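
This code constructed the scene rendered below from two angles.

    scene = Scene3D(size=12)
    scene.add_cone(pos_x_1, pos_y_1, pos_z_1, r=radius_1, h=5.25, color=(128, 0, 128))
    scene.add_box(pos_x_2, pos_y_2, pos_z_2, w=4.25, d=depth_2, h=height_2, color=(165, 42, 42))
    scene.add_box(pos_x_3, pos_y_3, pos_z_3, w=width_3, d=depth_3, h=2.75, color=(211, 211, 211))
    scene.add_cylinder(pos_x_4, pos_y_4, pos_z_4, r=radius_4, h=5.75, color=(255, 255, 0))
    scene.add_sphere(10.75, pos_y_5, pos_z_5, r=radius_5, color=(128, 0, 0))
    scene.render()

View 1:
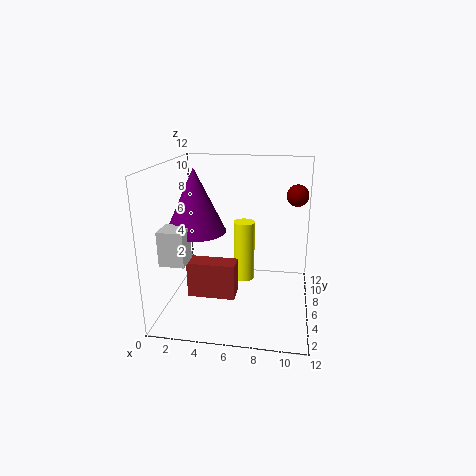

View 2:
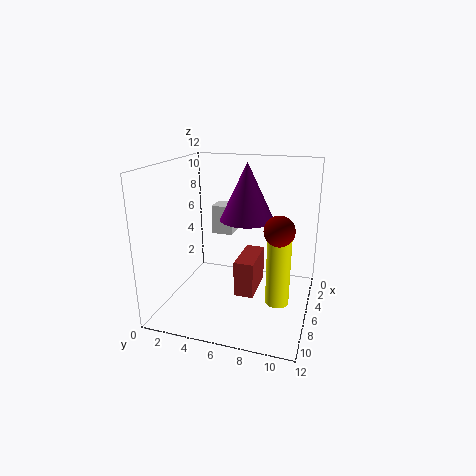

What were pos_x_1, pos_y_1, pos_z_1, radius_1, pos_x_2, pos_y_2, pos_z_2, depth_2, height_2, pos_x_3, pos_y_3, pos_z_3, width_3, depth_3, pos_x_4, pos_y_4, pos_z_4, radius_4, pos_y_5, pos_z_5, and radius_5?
pos_x_1 = 2.5; pos_y_1 = 5.75; pos_z_1 = 6.5; radius_1 = 2.5; pos_x_2 = 1.5; pos_y_2 = 5.5; pos_z_2 = 0.25; depth_2 = 1.75; height_2 = 3.25; pos_x_3 = 0.5; pos_y_3 = 2.25; pos_z_3 = 4.75; width_3 = 2; depth_3 = 2; pos_x_4 = 6; pos_y_4 = 9.5; pos_z_4 = 0.5; radius_4 = 1; pos_y_5 = 10.25; pos_z_5 = 8.75; radius_5 = 1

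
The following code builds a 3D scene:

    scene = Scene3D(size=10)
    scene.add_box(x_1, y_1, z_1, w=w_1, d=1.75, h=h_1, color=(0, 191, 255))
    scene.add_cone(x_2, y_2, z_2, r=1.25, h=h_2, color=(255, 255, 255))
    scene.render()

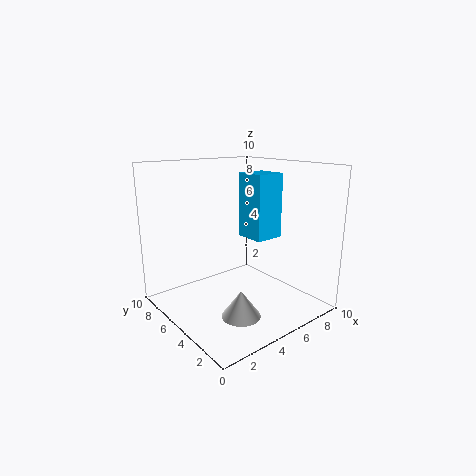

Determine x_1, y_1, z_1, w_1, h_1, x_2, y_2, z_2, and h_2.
x_1 = 3.5
y_1 = 1.25
z_1 = 6
w_1 = 1.75
h_1 = 3.75
x_2 = 3.25
y_2 = 2.5
z_2 = 0.75
h_2 = 1.75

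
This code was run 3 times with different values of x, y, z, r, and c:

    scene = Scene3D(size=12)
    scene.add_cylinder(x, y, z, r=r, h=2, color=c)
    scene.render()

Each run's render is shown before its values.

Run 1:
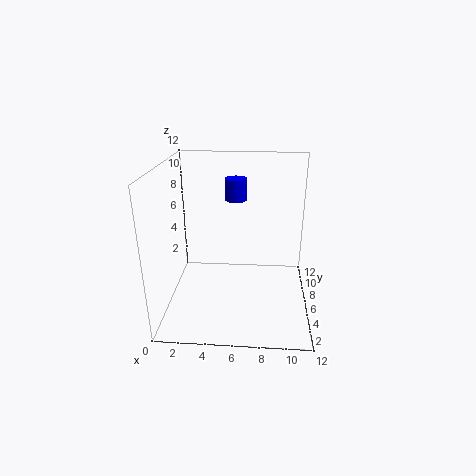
x = 5.5; y = 10; z = 8; r = 1; c = 'blue'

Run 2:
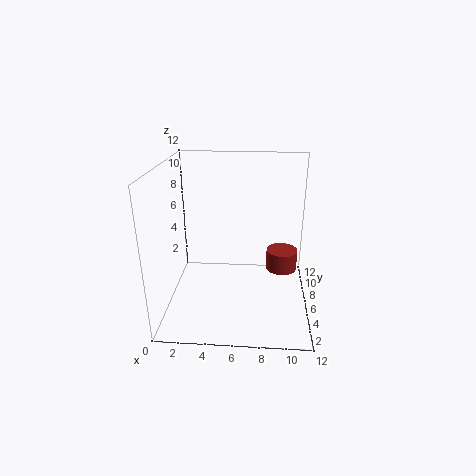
x = 10; y = 10; z = 1; r = 1.5; c = 'brown'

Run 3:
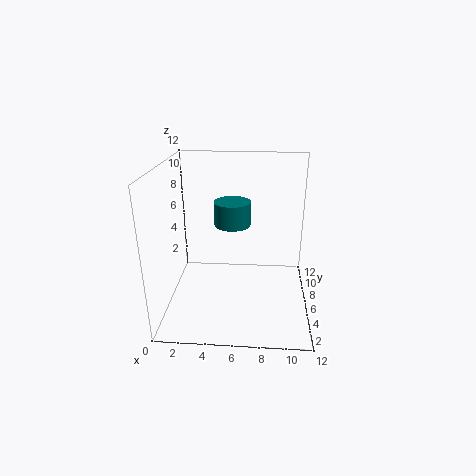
x = 5.5; y = 6.5; z = 7; r = 1.5; c = 'teal'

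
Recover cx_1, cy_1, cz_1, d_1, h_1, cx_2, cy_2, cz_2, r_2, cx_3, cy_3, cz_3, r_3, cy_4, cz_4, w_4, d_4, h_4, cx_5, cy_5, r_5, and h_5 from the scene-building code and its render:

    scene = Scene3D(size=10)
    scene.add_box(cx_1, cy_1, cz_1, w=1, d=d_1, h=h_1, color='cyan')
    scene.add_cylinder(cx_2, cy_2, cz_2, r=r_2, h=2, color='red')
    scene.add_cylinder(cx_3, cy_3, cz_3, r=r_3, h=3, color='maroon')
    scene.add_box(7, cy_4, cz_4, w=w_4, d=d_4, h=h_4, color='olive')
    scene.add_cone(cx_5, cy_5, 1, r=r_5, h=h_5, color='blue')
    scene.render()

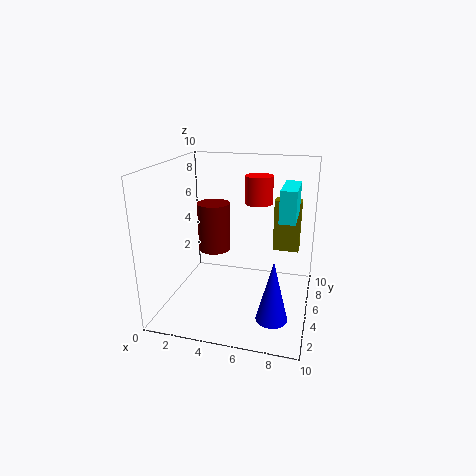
cx_1 = 8, cy_1 = 3, cz_1 = 7, d_1 = 3, h_1 = 2, cx_2 = 6, cy_2 = 7, cz_2 = 7, r_2 = 1, cx_3 = 4, cy_3 = 3, cz_3 = 5, r_3 = 1, cy_4 = 8, cz_4 = 3, w_4 = 2, d_4 = 1, h_4 = 4, cx_5 = 8, cy_5 = 2, r_5 = 1, h_5 = 4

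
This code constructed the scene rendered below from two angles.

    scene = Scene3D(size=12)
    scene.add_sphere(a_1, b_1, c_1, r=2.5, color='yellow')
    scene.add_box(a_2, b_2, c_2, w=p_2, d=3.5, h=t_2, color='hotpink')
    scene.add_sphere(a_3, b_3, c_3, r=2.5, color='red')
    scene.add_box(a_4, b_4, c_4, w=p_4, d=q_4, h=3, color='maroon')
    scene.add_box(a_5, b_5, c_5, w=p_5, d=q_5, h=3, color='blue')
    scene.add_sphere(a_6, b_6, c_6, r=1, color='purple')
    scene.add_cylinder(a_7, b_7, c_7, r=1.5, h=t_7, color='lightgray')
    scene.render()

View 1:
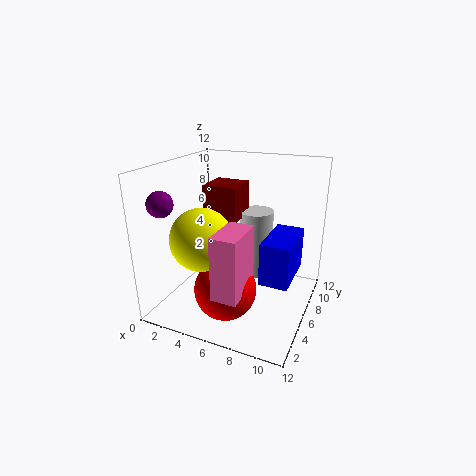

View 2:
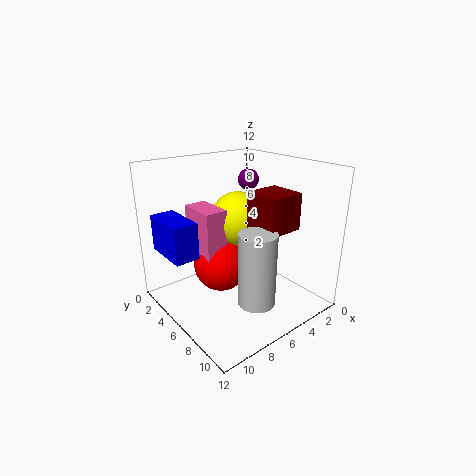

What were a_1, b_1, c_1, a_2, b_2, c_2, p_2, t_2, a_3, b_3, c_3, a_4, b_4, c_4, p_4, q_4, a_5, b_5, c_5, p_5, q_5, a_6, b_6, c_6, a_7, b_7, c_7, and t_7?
a_1 = 4
b_1 = 3.5
c_1 = 6.5
a_2 = 6
b_2 = 1
c_2 = 3
p_2 = 2
t_2 = 5
a_3 = 6
b_3 = 3.5
c_3 = 2.5
a_4 = 2.5
b_4 = 6.5
c_4 = 7
p_4 = 3
q_4 = 3
a_5 = 9.5
b_5 = 1.5
c_5 = 5
p_5 = 2
q_5 = 4
a_6 = 1.5
b_6 = 2
c_6 = 9.5
a_7 = 6.5
b_7 = 9
c_7 = 1.5
t_7 = 6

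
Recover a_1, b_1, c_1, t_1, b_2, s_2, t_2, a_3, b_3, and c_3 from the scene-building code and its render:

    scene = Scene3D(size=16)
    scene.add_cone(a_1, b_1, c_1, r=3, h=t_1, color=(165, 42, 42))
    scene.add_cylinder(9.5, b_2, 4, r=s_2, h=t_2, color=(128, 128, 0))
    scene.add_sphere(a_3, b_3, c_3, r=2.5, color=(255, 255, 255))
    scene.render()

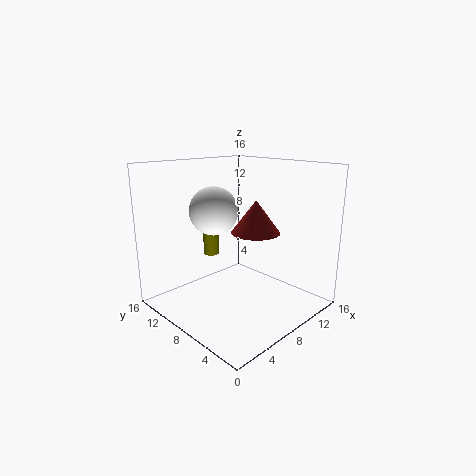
a_1 = 12; b_1 = 9; c_1 = 7.5; t_1 = 4; b_2 = 14.5; s_2 = 1; t_2 = 6.5; a_3 = 5; b_3 = 8.5; c_3 = 11.5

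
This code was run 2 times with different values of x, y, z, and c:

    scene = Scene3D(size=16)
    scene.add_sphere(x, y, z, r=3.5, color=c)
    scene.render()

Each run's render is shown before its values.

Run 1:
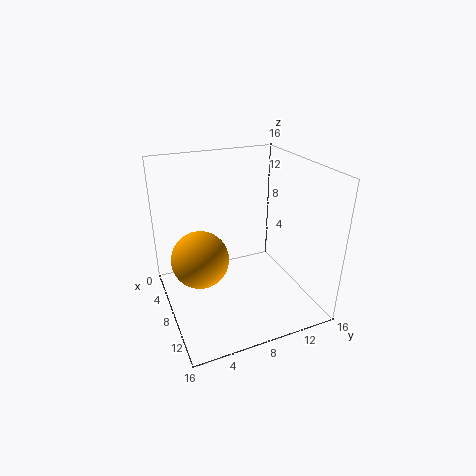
x = 4.5, y = 4.5, z = 4, c = 'orange'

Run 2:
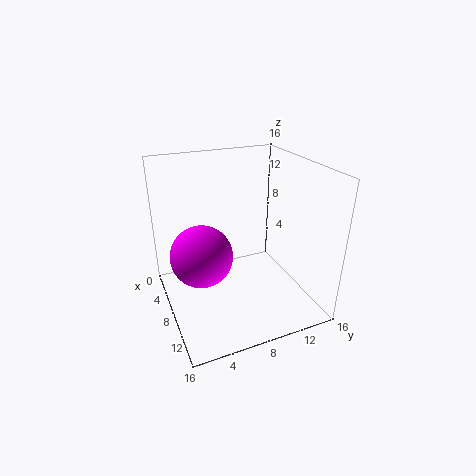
x = 7, y = 4, z = 6, c = 'magenta'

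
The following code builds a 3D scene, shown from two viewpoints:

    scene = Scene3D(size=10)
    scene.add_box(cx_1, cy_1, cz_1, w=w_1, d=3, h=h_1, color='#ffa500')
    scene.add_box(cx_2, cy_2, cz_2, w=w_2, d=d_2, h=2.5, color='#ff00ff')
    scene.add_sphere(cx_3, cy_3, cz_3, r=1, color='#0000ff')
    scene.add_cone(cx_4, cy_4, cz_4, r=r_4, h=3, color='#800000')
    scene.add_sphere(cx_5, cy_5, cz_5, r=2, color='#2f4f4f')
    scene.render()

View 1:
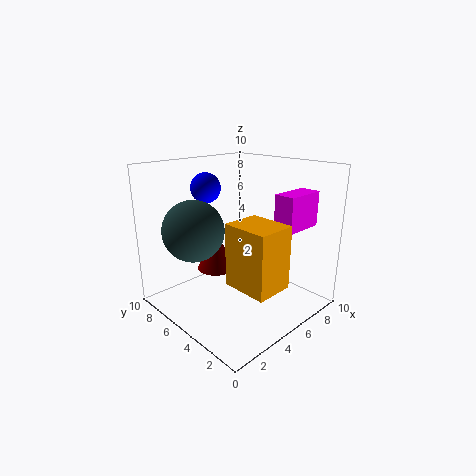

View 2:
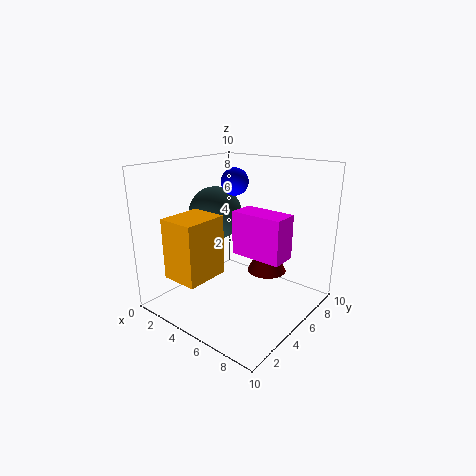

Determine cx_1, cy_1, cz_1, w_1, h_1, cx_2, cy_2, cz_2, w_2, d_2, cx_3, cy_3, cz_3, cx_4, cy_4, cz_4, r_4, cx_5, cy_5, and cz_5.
cx_1 = 2.5
cy_1 = 0.5
cz_1 = 3
w_1 = 2.5
h_1 = 4
cx_2 = 7
cy_2 = 2
cz_2 = 5.5
w_2 = 3
d_2 = 1.5
cx_3 = 3.5
cy_3 = 6.5
cz_3 = 8.5
cx_4 = 5.5
cy_4 = 8
cz_4 = 1.5
r_4 = 1.5
cx_5 = 2
cy_5 = 6
cz_5 = 6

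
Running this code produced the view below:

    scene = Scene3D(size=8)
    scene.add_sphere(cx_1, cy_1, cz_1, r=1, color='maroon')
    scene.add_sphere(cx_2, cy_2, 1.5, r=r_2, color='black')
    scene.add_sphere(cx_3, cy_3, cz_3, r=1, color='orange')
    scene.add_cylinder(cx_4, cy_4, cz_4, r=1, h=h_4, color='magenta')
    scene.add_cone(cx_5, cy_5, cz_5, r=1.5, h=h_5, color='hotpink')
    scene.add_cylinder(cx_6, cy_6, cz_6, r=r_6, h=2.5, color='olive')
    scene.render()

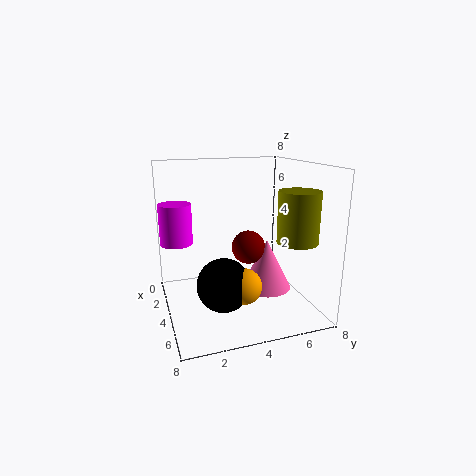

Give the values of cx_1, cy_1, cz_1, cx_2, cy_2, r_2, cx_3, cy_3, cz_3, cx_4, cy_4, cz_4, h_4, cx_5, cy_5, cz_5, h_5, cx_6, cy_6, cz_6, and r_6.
cx_1 = 3
cy_1 = 5
cz_1 = 3
cx_2 = 4.5
cy_2 = 3
r_2 = 1.5
cx_3 = 5
cy_3 = 4
cz_3 = 1.5
cx_4 = 1
cy_4 = 1
cz_4 = 3
h_4 = 2.5
cx_5 = 3.5
cy_5 = 6
cz_5 = 0.5
h_5 = 3
cx_6 = 7
cy_6 = 6
cz_6 = 4.5
r_6 = 1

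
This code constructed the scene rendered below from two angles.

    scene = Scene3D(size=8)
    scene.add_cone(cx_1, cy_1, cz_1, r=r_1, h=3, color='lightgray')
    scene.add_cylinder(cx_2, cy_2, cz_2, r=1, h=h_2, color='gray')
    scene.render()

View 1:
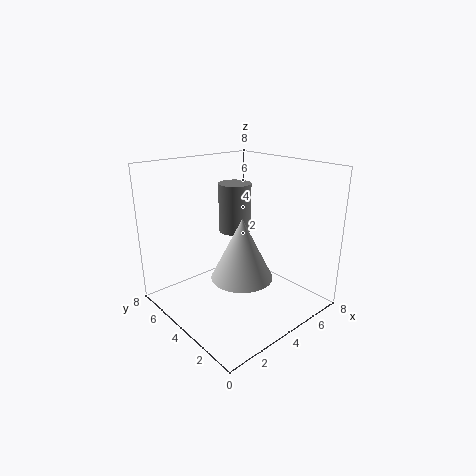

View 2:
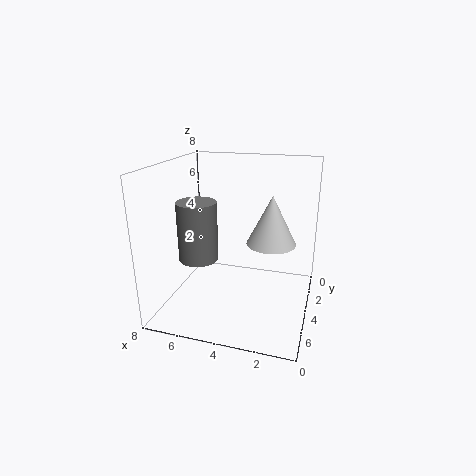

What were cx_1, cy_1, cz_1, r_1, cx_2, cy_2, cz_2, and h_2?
cx_1 = 2.5; cy_1 = 2; cz_1 = 3; r_1 = 1.5; cx_2 = 5.5; cy_2 = 6; cz_2 = 3.5; h_2 = 3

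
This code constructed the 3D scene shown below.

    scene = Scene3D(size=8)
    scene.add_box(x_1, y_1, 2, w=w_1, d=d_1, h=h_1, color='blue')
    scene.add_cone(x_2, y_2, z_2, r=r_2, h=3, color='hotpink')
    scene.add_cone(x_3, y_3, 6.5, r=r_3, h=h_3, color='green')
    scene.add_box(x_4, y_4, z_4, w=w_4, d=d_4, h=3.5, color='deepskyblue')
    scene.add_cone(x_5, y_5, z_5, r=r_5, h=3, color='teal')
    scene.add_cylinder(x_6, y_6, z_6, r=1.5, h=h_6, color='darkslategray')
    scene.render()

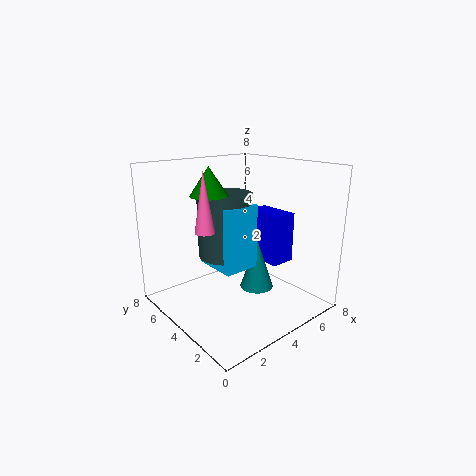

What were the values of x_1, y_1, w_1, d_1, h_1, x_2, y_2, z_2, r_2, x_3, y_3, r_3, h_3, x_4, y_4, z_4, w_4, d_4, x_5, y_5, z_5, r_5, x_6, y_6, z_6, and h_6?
x_1 = 6; y_1 = 3; w_1 = 1.5; d_1 = 2.5; h_1 = 3; x_2 = 1.5; y_2 = 3.5; z_2 = 5; r_2 = 0.5; x_3 = 2.5; y_3 = 4.5; r_3 = 1; h_3 = 1.5; x_4 = 2.5; y_4 = 3; z_4 = 2.5; w_4 = 2; d_4 = 2.5; x_5 = 5.5; y_5 = 4; z_5 = 0.5; r_5 = 1; x_6 = 3.5; y_6 = 4.5; z_6 = 3; h_6 = 3.5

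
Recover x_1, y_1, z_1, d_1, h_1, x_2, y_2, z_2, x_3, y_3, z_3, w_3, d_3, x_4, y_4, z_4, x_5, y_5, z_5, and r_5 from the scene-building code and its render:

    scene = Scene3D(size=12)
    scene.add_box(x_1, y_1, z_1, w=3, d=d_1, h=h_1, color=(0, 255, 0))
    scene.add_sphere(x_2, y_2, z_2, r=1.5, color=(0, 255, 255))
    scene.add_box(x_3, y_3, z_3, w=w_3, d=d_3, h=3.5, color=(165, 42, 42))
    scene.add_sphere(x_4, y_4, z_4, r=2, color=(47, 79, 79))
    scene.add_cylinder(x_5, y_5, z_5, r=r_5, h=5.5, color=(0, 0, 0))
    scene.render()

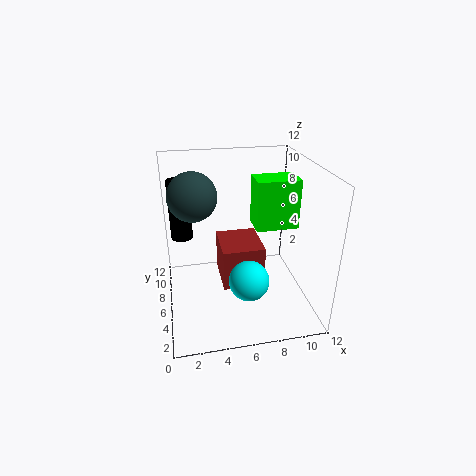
x_1 = 6.5, y_1 = 2, z_1 = 8.5, d_1 = 2, h_1 = 3.5, x_2 = 6, y_2 = 2, z_2 = 4.5, x_3 = 4.5, y_3 = 4.5, z_3 = 2, w_3 = 3.5, d_3 = 4, x_4 = 2.5, y_4 = 7, z_4 = 9.5, x_5 = 1.5, y_5 = 10, z_5 = 4.5, r_5 = 1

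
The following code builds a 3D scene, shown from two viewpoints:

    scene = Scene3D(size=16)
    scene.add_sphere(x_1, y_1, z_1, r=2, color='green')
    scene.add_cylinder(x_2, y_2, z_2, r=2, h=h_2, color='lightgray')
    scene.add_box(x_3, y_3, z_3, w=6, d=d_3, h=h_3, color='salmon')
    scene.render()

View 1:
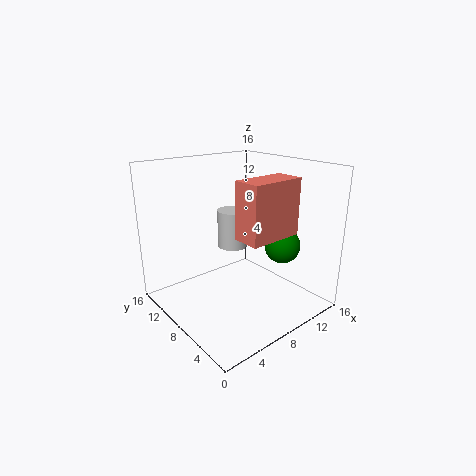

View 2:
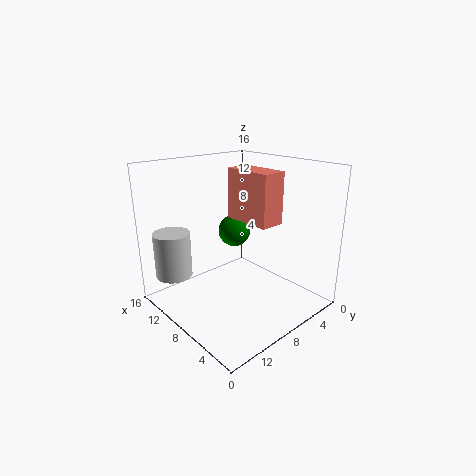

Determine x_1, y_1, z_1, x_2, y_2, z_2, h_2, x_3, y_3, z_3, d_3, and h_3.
x_1 = 12, y_1 = 5, z_1 = 7, x_2 = 12, y_2 = 14, z_2 = 4, h_2 = 5, x_3 = 6, y_3 = 3, z_3 = 9, d_3 = 3, h_3 = 6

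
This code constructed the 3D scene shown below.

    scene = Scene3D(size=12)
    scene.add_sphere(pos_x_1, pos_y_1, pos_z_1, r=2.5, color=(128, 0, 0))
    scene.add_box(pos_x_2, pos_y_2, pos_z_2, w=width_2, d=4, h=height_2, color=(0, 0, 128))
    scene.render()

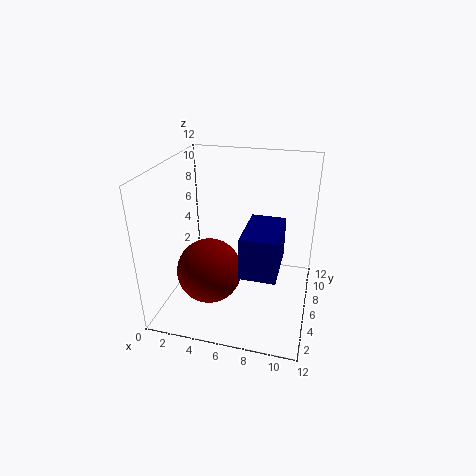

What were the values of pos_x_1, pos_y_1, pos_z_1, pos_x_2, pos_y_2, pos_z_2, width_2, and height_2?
pos_x_1 = 4.5
pos_y_1 = 3
pos_z_1 = 4.5
pos_x_2 = 7.5
pos_y_2 = 0.5
pos_z_2 = 6
width_2 = 2.5
height_2 = 3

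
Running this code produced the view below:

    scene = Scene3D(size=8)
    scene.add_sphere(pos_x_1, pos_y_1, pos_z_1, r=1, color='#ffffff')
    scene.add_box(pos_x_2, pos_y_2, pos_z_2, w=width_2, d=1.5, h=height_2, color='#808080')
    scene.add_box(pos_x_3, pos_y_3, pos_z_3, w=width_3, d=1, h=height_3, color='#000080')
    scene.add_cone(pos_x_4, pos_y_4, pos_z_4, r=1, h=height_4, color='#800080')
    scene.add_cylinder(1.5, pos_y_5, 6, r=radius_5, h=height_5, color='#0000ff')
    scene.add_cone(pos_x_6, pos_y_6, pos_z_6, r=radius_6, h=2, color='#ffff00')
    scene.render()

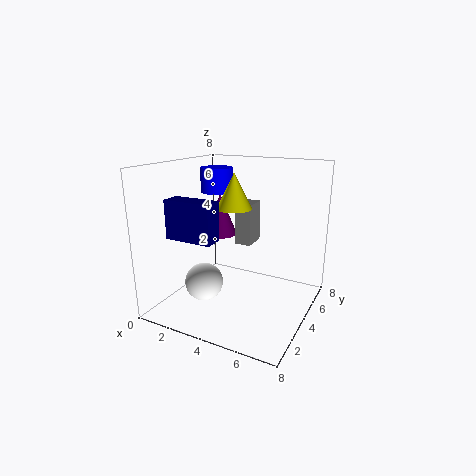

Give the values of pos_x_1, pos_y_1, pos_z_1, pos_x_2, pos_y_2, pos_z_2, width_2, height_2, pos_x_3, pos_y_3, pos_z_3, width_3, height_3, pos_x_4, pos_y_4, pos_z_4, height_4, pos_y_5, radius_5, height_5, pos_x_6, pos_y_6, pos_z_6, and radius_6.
pos_x_1 = 3, pos_y_1 = 2, pos_z_1 = 2, pos_x_2 = 3, pos_y_2 = 5.5, pos_z_2 = 3, width_2 = 1, height_2 = 2.5, pos_x_3 = 1.5, pos_y_3 = 1, pos_z_3 = 4.5, width_3 = 2.5, height_3 = 2, pos_x_4 = 2, pos_y_4 = 5.5, pos_z_4 = 3.5, height_4 = 2.5, pos_y_5 = 6, radius_5 = 1, height_5 = 1.5, pos_x_6 = 3.5, pos_y_6 = 4.5, pos_z_6 = 5.5, radius_6 = 1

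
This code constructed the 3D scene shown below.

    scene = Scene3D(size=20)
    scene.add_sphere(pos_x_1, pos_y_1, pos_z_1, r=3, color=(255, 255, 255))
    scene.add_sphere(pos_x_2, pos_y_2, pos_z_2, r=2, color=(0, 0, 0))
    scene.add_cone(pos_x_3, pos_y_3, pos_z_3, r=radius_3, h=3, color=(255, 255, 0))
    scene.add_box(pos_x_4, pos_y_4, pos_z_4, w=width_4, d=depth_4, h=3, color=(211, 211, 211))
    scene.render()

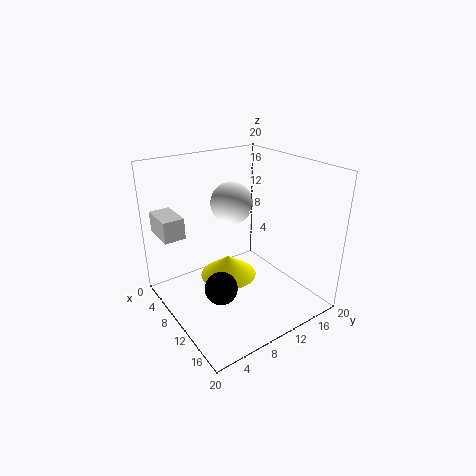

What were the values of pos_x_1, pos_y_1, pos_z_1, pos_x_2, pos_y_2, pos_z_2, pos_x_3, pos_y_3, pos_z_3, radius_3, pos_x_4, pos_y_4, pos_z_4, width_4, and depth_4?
pos_x_1 = 7; pos_y_1 = 11; pos_z_1 = 14; pos_x_2 = 15; pos_y_2 = 4; pos_z_2 = 7; pos_x_3 = 9; pos_y_3 = 9; pos_z_3 = 4; radius_3 = 4; pos_x_4 = 1; pos_y_4 = 1; pos_z_4 = 10; width_4 = 5; depth_4 = 3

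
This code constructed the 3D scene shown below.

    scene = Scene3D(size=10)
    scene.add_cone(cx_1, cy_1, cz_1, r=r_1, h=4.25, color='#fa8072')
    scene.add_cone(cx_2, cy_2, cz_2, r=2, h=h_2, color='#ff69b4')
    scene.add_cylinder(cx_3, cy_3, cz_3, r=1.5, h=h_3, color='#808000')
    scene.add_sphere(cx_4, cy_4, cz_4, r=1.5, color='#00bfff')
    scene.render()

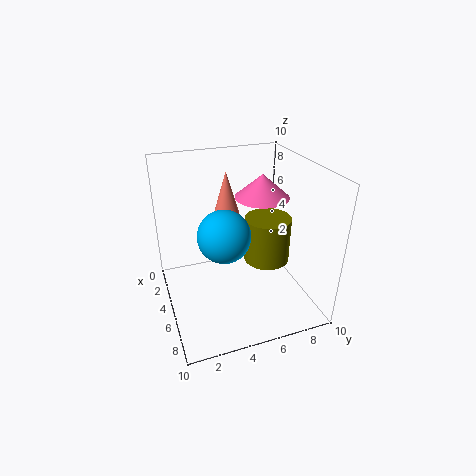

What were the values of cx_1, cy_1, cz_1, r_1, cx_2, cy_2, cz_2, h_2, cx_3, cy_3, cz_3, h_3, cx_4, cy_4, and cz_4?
cx_1 = 2.5
cy_1 = 5
cz_1 = 4.75
r_1 = 1.25
cx_2 = 3.25
cy_2 = 7.5
cz_2 = 7
h_2 = 1.75
cx_3 = 6.5
cy_3 = 6.5
cz_3 = 4
h_3 = 3
cx_4 = 8.25
cy_4 = 3
cz_4 = 7.25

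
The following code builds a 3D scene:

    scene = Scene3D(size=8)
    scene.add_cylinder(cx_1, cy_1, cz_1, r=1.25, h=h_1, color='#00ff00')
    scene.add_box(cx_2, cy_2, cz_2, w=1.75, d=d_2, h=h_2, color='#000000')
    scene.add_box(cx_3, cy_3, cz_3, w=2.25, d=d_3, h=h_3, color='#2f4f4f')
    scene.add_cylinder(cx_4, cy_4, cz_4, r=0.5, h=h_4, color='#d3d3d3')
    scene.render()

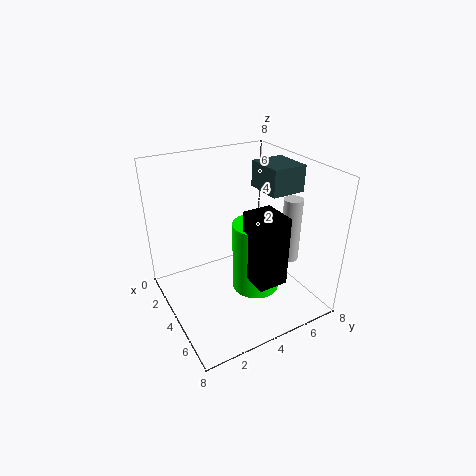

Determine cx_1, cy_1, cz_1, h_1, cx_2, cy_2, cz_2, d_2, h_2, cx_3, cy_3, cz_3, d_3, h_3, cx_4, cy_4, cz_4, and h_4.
cx_1 = 5.5, cy_1 = 4.25, cz_1 = 1.75, h_1 = 3.75, cx_2 = 5.75, cy_2 = 3.25, cz_2 = 3, d_2 = 1.5, h_2 = 3.5, cx_3 = 2.5, cy_3 = 5.75, cz_3 = 6.25, d_3 = 2, h_3 = 1.5, cx_4 = 5.75, cy_4 = 6.25, cz_4 = 3, h_4 = 3.5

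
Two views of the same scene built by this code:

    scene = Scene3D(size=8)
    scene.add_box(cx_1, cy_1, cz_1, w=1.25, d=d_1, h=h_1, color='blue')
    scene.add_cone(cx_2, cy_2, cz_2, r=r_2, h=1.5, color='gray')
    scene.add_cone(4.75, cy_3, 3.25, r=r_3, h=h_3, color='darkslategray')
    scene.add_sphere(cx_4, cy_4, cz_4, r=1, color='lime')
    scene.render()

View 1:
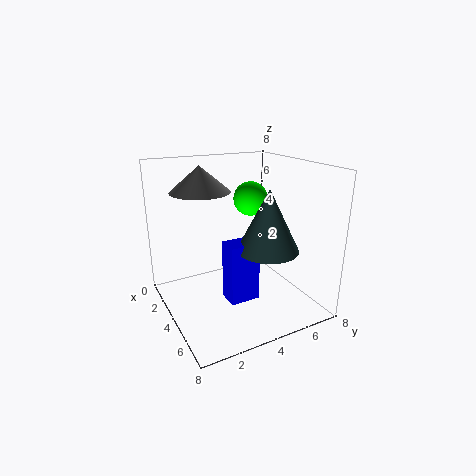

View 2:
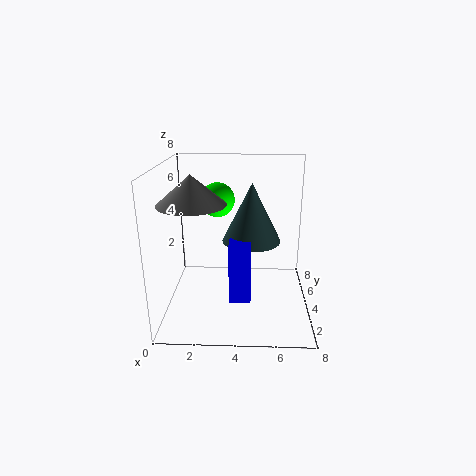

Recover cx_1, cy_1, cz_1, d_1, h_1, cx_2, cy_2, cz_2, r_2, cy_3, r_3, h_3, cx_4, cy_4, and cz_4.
cx_1 = 3.5, cy_1 = 3.25, cz_1 = 0.25, d_1 = 1.75, h_1 = 3.5, cx_2 = 1.75, cy_2 = 2.75, cz_2 = 6.25, r_2 = 1.75, cy_3 = 5.5, r_3 = 1.75, h_3 = 3.5, cx_4 = 2.75, cy_4 = 5.5, cz_4 = 5.75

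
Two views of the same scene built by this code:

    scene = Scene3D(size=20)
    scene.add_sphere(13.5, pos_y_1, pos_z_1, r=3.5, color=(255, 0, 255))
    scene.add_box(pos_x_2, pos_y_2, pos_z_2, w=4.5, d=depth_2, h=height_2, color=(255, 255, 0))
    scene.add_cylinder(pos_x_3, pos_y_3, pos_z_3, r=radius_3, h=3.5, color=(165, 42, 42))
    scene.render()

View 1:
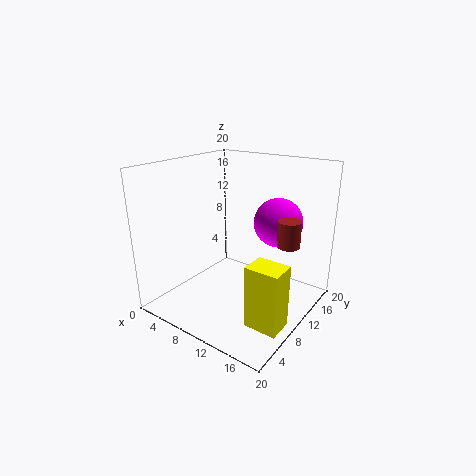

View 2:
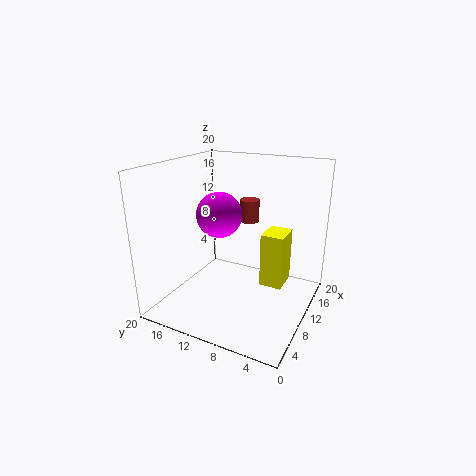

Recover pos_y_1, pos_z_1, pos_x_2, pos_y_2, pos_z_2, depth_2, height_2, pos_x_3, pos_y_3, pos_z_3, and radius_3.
pos_y_1 = 15, pos_z_1 = 11.5, pos_x_2 = 14.5, pos_y_2 = 5, pos_z_2 = 0.5, depth_2 = 3.5, height_2 = 8.5, pos_x_3 = 17, pos_y_3 = 11.5, pos_z_3 = 10, radius_3 = 1.5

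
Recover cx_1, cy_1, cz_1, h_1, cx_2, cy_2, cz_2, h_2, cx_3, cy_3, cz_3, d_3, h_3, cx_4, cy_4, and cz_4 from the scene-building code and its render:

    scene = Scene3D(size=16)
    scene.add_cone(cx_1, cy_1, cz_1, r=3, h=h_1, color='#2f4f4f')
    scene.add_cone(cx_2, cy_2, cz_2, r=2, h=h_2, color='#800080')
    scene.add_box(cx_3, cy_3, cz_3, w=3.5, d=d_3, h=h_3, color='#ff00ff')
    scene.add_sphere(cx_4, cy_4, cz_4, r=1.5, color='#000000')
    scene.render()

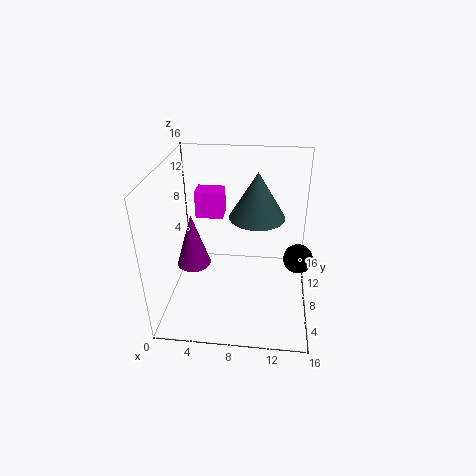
cx_1 = 10, cy_1 = 8.5, cz_1 = 10.5, h_1 = 5, cx_2 = 2.5, cy_2 = 9, cz_2 = 3.5, h_2 = 6.5, cx_3 = 2, cy_3 = 13, cz_3 = 7.5, d_3 = 2.5, h_3 = 3.5, cx_4 = 14.5, cy_4 = 5.5, cz_4 = 7.5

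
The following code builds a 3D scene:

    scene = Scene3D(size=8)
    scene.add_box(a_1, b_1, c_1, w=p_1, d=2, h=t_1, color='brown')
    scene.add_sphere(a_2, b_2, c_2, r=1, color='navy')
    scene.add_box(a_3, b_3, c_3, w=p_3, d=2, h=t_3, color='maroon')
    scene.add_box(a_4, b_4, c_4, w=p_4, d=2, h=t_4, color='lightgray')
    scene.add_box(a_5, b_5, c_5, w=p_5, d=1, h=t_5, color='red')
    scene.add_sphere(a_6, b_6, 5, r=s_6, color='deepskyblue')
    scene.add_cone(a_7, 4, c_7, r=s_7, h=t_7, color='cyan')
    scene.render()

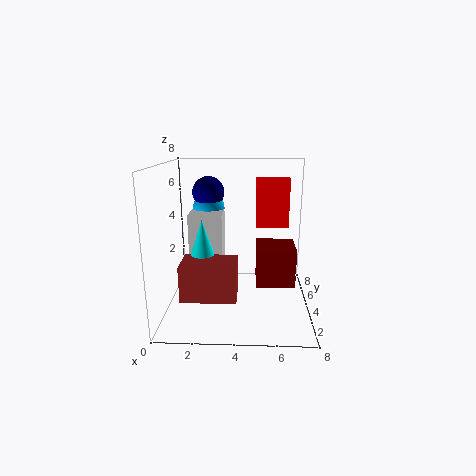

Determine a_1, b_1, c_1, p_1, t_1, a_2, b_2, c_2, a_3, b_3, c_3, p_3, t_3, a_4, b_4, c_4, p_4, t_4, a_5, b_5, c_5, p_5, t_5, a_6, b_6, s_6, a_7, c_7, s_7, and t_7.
a_1 = 1
b_1 = 2
c_1 = 1
p_1 = 3
t_1 = 2
a_2 = 2
b_2 = 7
c_2 = 6
a_3 = 5
b_3 = 2
c_3 = 2
p_3 = 2
t_3 = 2
a_4 = 1
b_4 = 5
c_4 = 1
p_4 = 2
t_4 = 4
a_5 = 5
b_5 = 6
c_5 = 4
p_5 = 2
t_5 = 3
a_6 = 2
b_6 = 7
s_6 = 1
a_7 = 2
c_7 = 2
s_7 = 1
t_7 = 3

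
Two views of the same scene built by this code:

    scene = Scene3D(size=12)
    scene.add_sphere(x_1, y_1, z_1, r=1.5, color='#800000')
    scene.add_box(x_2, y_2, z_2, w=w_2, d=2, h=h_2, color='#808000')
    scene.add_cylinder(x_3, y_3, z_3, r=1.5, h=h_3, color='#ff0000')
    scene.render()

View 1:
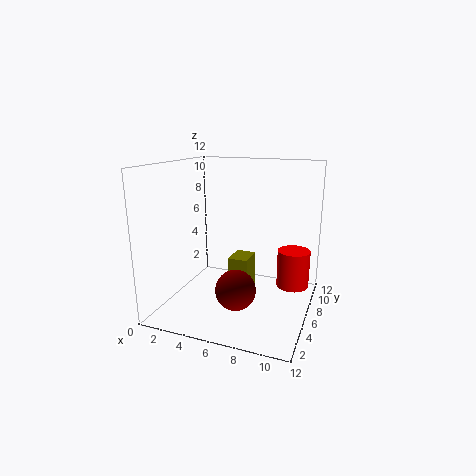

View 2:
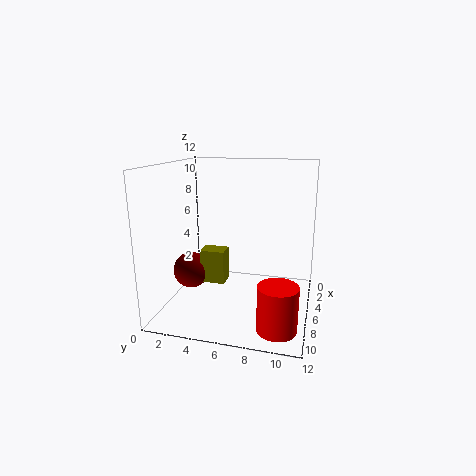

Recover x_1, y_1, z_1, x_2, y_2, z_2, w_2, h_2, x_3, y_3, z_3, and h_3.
x_1 = 7.25
y_1 = 2.25
z_1 = 3.25
x_2 = 6.25
y_2 = 3.25
z_2 = 2.5
w_2 = 1.5
h_2 = 2.75
x_3 = 10
y_3 = 10
z_3 = 0.5
h_3 = 3.5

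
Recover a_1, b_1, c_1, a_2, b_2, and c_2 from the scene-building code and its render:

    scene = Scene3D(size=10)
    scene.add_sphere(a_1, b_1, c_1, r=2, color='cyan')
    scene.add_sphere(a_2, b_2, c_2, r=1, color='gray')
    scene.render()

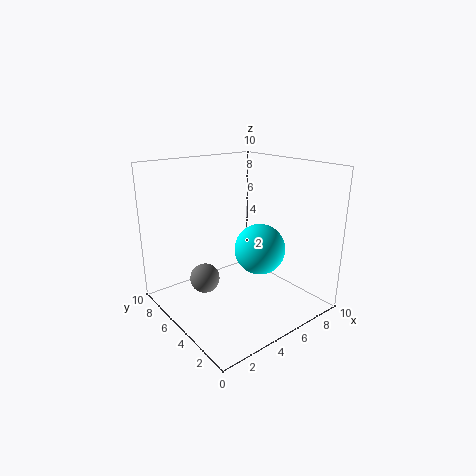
a_1 = 8; b_1 = 6; c_1 = 3; a_2 = 2.5; b_2 = 5.5; c_2 = 2.5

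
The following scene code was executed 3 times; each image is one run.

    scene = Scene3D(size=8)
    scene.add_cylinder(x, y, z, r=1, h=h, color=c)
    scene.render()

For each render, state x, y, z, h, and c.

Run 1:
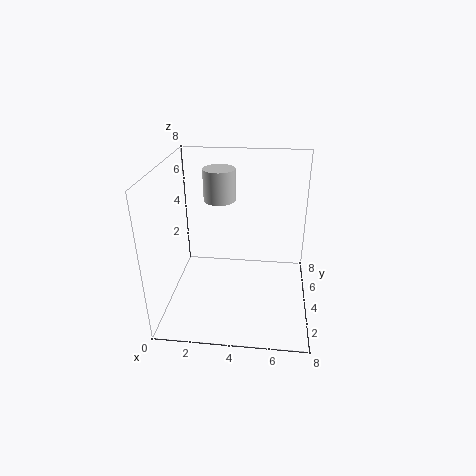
x = 2.5
y = 7
z = 5
h = 2
c = 'lightgray'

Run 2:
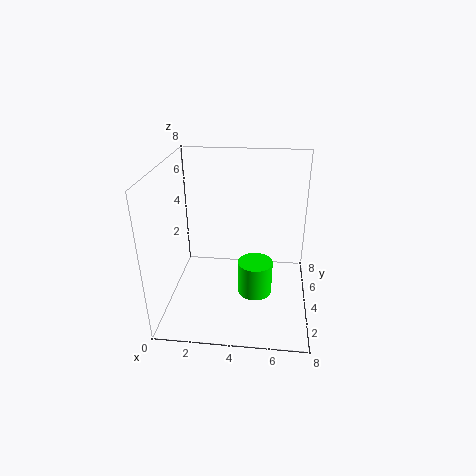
x = 5
y = 4
z = 0.5
h = 2
c = 'lime'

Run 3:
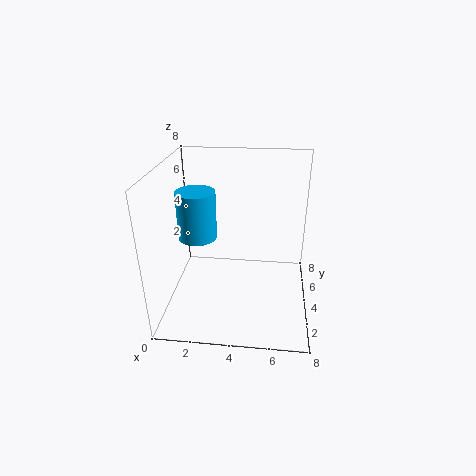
x = 2
y = 3
z = 4.5
h = 2.5
c = 'deepskyblue'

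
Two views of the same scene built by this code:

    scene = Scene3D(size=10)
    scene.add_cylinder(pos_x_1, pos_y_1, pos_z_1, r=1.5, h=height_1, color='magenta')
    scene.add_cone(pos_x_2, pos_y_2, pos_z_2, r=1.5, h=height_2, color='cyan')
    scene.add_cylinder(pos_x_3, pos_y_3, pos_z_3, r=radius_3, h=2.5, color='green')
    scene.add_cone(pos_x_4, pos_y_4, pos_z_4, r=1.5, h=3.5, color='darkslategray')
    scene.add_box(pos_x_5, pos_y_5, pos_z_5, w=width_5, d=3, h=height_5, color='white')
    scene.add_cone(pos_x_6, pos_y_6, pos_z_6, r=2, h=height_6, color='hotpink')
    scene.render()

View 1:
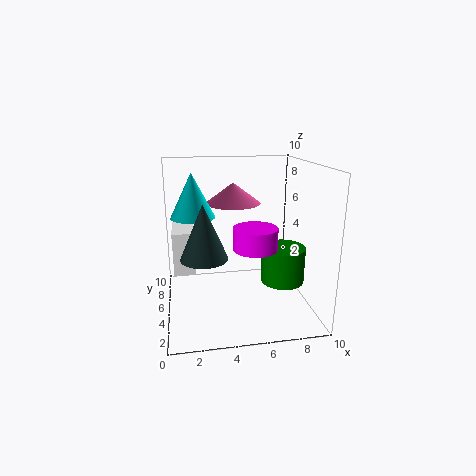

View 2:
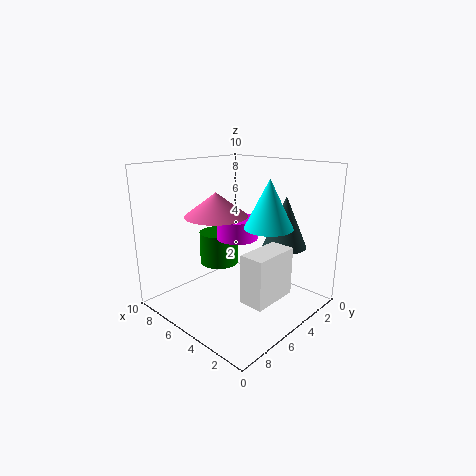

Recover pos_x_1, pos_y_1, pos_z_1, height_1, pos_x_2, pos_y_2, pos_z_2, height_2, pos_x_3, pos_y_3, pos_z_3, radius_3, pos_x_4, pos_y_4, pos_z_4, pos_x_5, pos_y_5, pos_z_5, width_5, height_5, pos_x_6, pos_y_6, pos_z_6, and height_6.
pos_x_1 = 6; pos_y_1 = 4; pos_z_1 = 4.5; height_1 = 1.5; pos_x_2 = 2; pos_y_2 = 5.5; pos_z_2 = 6.5; height_2 = 3; pos_x_3 = 8; pos_y_3 = 4; pos_z_3 = 2; radius_3 = 1.5; pos_x_4 = 2.5; pos_y_4 = 3; pos_z_4 = 4.5; pos_x_5 = 0.5; pos_y_5 = 5; pos_z_5 = 2.5; width_5 = 1.5; height_5 = 3; pos_x_6 = 5; pos_y_6 = 7; pos_z_6 = 7; height_6 = 1.5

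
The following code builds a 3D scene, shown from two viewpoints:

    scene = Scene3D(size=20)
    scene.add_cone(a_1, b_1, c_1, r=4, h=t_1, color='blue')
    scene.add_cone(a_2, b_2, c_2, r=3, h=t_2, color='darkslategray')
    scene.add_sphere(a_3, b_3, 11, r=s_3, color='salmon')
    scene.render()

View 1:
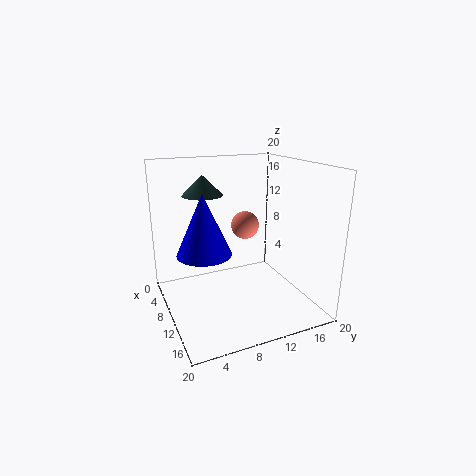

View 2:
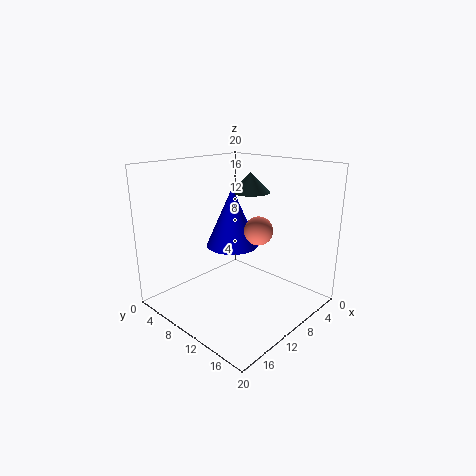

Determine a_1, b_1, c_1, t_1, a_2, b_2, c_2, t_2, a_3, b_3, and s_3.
a_1 = 7, b_1 = 6, c_1 = 7, t_1 = 9, a_2 = 4, b_2 = 7, c_2 = 15, t_2 = 3, a_3 = 8, b_3 = 12, s_3 = 2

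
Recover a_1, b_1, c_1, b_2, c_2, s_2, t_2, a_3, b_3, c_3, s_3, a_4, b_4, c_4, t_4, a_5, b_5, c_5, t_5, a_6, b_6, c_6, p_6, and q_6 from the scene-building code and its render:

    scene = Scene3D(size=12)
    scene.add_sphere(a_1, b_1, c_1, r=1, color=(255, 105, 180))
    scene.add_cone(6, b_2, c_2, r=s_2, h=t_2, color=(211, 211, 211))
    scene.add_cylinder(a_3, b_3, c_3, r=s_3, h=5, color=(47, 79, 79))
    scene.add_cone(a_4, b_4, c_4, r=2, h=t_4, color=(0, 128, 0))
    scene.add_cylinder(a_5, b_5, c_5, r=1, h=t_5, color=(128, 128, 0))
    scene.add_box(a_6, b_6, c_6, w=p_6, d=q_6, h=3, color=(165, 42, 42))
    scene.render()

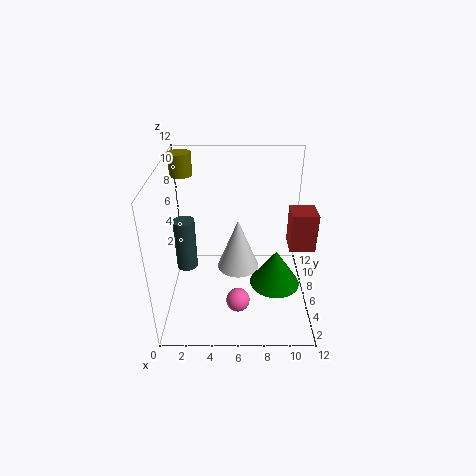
a_1 = 6, b_1 = 4, c_1 = 1, b_2 = 9, c_2 = 1, s_2 = 2, t_2 = 5, a_3 = 1, b_3 = 9, c_3 = 1, s_3 = 1, a_4 = 9, b_4 = 4, c_4 = 3, t_4 = 3, a_5 = 1, b_5 = 10, c_5 = 10, t_5 = 2, a_6 = 10, b_6 = 4, c_6 = 6, p_6 = 2, q_6 = 2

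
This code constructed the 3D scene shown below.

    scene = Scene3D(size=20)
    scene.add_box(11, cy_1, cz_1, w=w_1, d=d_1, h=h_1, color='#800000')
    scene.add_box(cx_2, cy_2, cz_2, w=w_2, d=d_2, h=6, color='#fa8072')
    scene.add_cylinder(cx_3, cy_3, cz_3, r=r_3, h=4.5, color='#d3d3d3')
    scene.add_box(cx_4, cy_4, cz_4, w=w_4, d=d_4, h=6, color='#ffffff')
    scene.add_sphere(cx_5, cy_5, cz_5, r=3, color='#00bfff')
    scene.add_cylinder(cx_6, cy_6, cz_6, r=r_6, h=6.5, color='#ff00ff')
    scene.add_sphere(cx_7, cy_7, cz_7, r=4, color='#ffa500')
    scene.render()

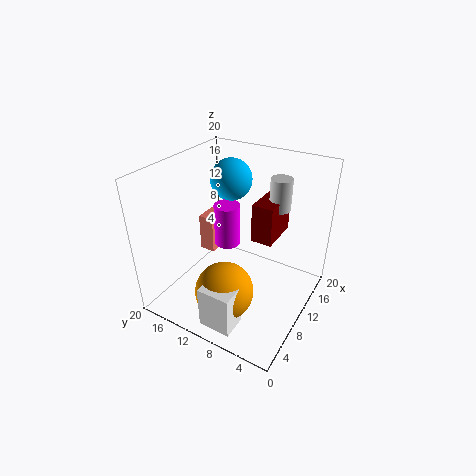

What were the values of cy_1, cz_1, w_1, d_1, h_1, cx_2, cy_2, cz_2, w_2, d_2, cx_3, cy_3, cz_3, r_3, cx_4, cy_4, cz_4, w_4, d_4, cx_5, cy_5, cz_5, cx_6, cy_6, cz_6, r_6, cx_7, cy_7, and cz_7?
cy_1 = 5.5
cz_1 = 9.5
w_1 = 6
d_1 = 3
h_1 = 5.5
cx_2 = 13
cy_2 = 16.5
cz_2 = 3.5
w_2 = 4.5
d_2 = 2.5
cx_3 = 14.5
cy_3 = 6
cz_3 = 13.5
r_3 = 1.5
cx_4 = 1.5
cy_4 = 6.5
cz_4 = 0.5
w_4 = 3.5
d_4 = 4.5
cx_5 = 14
cy_5 = 13.5
cz_5 = 16.5
cx_6 = 13.5
cy_6 = 14
cz_6 = 6
r_6 = 2
cx_7 = 5.5
cy_7 = 9.5
cz_7 = 4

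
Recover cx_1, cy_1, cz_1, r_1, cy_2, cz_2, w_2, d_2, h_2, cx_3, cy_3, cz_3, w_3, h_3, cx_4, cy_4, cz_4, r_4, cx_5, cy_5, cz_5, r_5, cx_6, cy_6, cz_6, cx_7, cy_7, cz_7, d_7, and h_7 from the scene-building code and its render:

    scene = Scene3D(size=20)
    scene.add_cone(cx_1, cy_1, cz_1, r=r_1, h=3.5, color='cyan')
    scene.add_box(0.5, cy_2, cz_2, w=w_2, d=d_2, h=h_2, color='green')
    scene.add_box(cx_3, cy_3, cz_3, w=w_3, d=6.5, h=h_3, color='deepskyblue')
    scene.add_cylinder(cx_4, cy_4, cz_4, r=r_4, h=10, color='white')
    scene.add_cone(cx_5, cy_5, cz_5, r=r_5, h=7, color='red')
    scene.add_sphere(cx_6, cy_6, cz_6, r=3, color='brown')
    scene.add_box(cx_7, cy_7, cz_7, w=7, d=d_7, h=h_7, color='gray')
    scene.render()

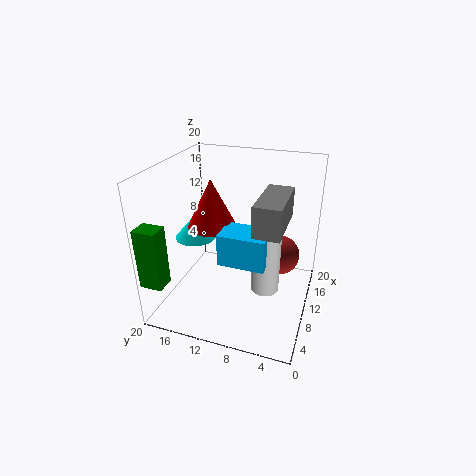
cx_1 = 11
cy_1 = 17
cz_1 = 8.5
r_1 = 3
cy_2 = 17
cz_2 = 6
w_2 = 2.5
d_2 = 3
h_2 = 8
cx_3 = 7
cy_3 = 5.5
cz_3 = 7
w_3 = 4.5
h_3 = 4.5
cx_4 = 10.5
cy_4 = 6
cz_4 = 2
r_4 = 2
cx_5 = 11.5
cy_5 = 14.5
cz_5 = 10.5
r_5 = 3.5
cx_6 = 15.5
cy_6 = 5
cz_6 = 5
cx_7 = 1
cy_7 = 2.5
cz_7 = 15.5
d_7 = 3
h_7 = 3.5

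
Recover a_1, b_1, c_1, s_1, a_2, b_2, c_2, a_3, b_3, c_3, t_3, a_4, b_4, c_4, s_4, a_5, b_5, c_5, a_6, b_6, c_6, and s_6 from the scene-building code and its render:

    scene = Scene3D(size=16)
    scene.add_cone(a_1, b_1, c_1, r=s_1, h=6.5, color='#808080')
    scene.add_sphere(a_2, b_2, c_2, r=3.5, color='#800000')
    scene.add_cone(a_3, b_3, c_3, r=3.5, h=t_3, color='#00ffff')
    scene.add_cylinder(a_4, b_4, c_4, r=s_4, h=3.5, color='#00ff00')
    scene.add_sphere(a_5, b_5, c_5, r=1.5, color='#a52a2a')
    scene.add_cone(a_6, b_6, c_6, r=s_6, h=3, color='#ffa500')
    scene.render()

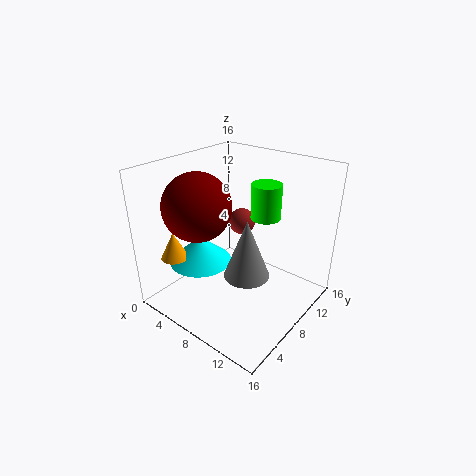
a_1 = 10
b_1 = 7
c_1 = 4.5
s_1 = 2.5
a_2 = 6
b_2 = 4
c_2 = 12.5
a_3 = 4.5
b_3 = 5.5
c_3 = 5
t_3 = 3
a_4 = 11.5
b_4 = 8
c_4 = 11.5
s_4 = 1.5
a_5 = 7
b_5 = 10
c_5 = 9
a_6 = 3
b_6 = 3
c_6 = 6
s_6 = 1.5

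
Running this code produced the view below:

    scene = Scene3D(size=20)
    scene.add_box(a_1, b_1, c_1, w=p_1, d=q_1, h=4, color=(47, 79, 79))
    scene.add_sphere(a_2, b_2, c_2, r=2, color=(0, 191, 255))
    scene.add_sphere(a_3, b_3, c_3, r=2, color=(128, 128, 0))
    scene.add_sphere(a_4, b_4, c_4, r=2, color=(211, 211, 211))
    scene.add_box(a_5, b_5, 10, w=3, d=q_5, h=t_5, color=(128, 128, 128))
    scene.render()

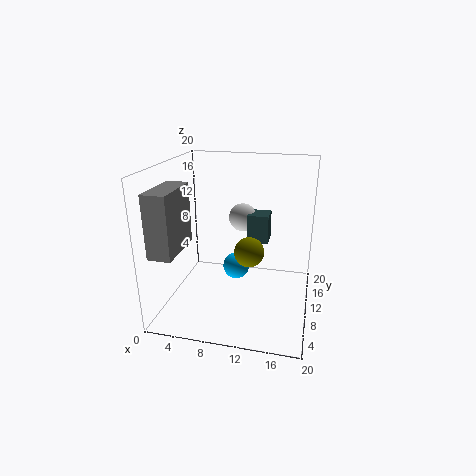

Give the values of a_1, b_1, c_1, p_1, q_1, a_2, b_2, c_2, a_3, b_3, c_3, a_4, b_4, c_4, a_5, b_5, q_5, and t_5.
a_1 = 11; b_1 = 11; c_1 = 9; p_1 = 3; q_1 = 3; a_2 = 9; b_2 = 13; c_2 = 4; a_3 = 12; b_3 = 8; c_3 = 9; a_4 = 10; b_4 = 13; c_4 = 12; a_5 = 1; b_5 = 1; q_5 = 7; t_5 = 8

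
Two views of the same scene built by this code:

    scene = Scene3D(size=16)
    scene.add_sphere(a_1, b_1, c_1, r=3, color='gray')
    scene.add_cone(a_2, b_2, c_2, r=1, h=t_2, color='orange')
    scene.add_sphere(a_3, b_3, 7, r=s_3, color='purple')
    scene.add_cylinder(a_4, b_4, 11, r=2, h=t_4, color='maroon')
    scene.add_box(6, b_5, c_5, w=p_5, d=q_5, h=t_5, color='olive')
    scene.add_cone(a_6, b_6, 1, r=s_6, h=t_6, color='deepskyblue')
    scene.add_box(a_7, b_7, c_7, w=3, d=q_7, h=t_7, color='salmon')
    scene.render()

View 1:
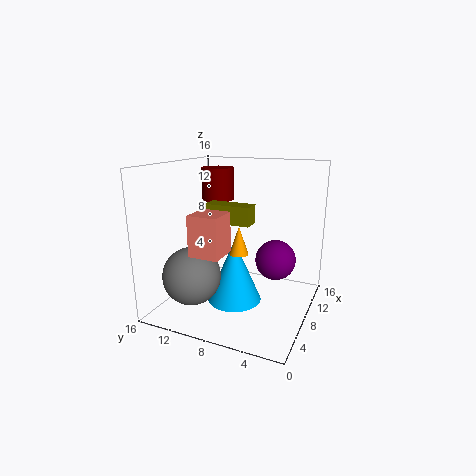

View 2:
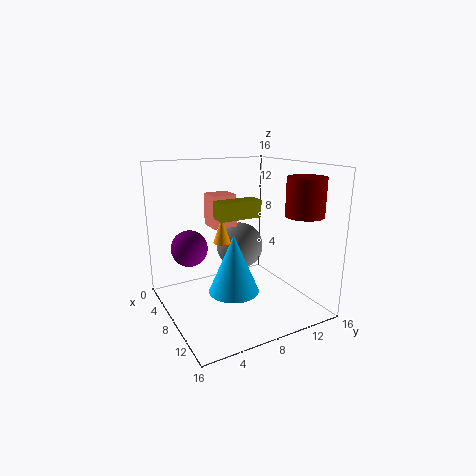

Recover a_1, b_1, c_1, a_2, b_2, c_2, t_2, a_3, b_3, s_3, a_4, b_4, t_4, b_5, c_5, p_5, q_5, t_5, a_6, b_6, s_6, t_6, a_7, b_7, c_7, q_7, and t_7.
a_1 = 3
b_1 = 11
c_1 = 5
a_2 = 6
b_2 = 7
c_2 = 7
t_2 = 3
a_3 = 6
b_3 = 3
s_3 = 2
a_4 = 13
b_4 = 13
t_4 = 4
b_5 = 6
c_5 = 10
p_5 = 2
q_5 = 5
t_5 = 2
a_6 = 7
b_6 = 8
s_6 = 3
t_6 = 7
a_7 = 1
b_7 = 7
c_7 = 8
q_7 = 3
t_7 = 4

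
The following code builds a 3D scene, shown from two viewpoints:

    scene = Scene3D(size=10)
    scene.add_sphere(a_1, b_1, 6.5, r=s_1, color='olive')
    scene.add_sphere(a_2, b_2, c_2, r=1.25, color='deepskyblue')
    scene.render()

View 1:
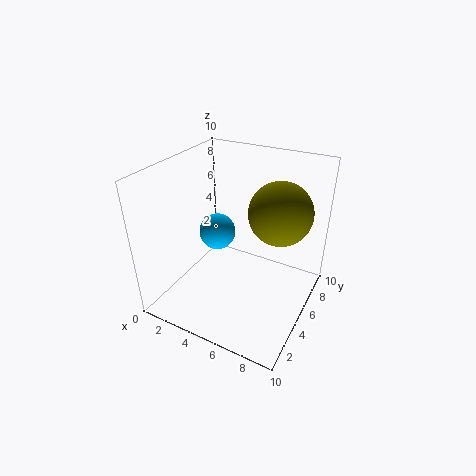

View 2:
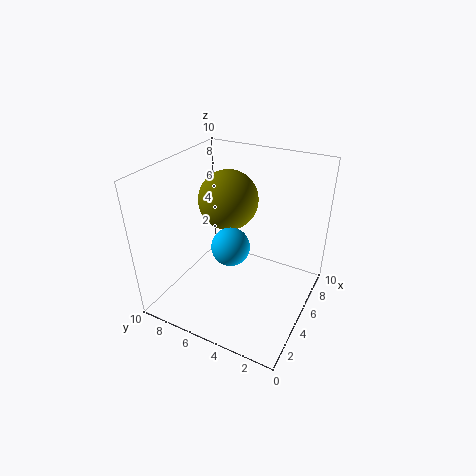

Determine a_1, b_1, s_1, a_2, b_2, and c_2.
a_1 = 7.25, b_1 = 7, s_1 = 2.25, a_2 = 3.5, b_2 = 4.75, c_2 = 5.25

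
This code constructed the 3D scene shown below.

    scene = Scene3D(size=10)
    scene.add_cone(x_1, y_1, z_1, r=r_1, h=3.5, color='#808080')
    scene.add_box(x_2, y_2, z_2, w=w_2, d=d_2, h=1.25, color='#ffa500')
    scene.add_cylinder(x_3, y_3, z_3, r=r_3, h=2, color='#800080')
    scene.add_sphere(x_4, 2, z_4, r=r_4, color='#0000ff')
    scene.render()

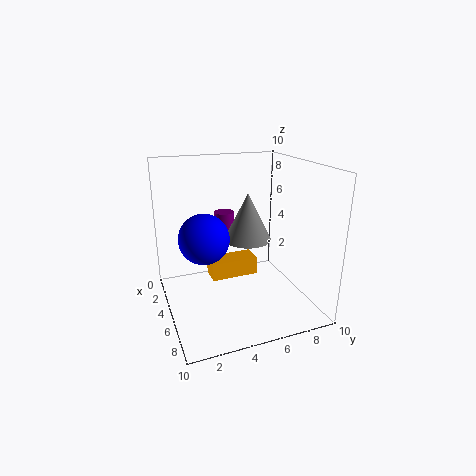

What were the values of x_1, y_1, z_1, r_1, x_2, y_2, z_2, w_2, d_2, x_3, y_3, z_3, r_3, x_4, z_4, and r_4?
x_1 = 3.75, y_1 = 6.25, z_1 = 4.25, r_1 = 1.75, x_2 = 4, y_2 = 3, z_2 = 2.25, w_2 = 1.5, d_2 = 3.25, x_3 = 2, y_3 = 5, z_3 = 4, r_3 = 0.75, x_4 = 7.25, z_4 = 6.25, r_4 = 1.5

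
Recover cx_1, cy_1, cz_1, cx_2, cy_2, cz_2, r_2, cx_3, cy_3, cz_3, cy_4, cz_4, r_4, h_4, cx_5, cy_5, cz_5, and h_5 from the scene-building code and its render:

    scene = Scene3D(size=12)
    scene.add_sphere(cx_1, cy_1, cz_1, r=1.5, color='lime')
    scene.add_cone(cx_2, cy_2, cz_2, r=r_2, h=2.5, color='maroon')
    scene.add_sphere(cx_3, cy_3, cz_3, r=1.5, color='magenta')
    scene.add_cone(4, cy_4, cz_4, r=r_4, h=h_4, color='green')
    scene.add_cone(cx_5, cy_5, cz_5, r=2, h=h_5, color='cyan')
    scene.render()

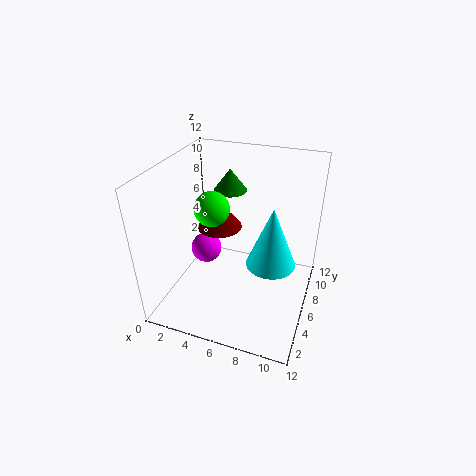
cx_1 = 3.5, cy_1 = 6.5, cz_1 = 8, cx_2 = 3.5, cy_2 = 8, cz_2 = 5.5, r_2 = 2, cx_3 = 1.5, cy_3 = 9, cz_3 = 2, cy_4 = 9.5, cz_4 = 8.5, r_4 = 1.5, h_4 = 2, cx_5 = 9, cy_5 = 5.5, cz_5 = 4.5, h_5 = 5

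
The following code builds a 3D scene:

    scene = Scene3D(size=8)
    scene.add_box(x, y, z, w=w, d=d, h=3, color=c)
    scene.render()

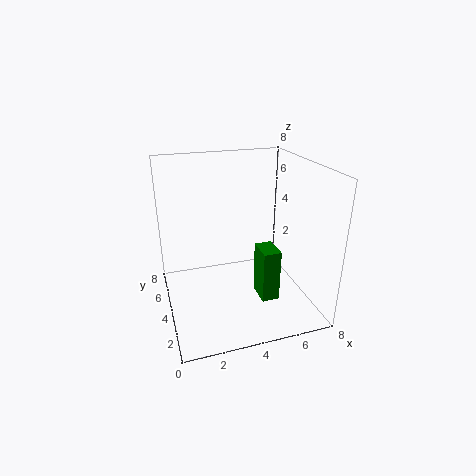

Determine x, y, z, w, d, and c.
x = 5
y = 2.5
z = 0.5
w = 1
d = 1.5
c = 'green'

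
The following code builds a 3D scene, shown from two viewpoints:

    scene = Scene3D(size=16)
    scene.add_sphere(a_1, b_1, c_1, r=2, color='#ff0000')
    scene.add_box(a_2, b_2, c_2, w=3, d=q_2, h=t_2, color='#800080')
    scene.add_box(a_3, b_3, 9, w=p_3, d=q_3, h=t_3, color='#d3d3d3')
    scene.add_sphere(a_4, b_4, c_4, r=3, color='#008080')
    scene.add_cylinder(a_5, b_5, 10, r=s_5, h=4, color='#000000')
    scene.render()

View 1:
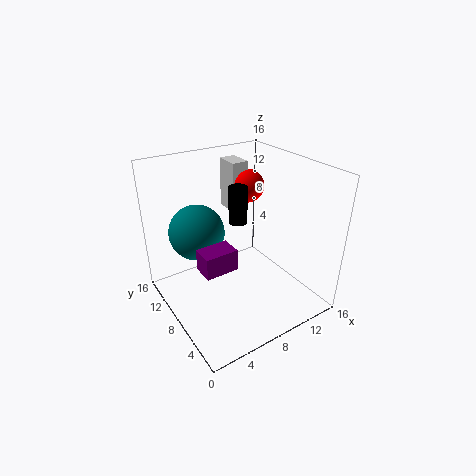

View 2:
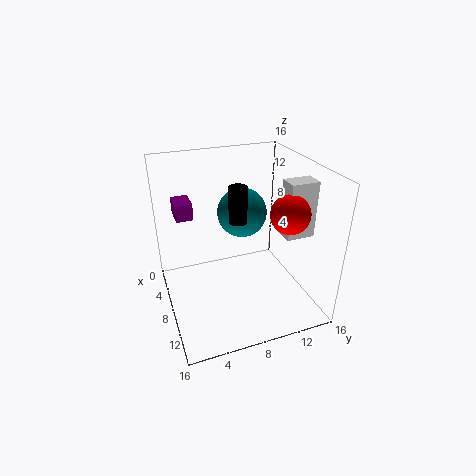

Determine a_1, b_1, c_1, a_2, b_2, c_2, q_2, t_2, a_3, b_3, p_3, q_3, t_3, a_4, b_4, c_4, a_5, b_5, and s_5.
a_1 = 12
b_1 = 12
c_1 = 12
a_2 = 1
b_2 = 2
c_2 = 9
q_2 = 2
t_2 = 2
a_3 = 10
b_3 = 12
p_3 = 2
q_3 = 3
t_3 = 6
a_4 = 4
b_4 = 10
c_4 = 9
a_5 = 8
b_5 = 8
s_5 = 1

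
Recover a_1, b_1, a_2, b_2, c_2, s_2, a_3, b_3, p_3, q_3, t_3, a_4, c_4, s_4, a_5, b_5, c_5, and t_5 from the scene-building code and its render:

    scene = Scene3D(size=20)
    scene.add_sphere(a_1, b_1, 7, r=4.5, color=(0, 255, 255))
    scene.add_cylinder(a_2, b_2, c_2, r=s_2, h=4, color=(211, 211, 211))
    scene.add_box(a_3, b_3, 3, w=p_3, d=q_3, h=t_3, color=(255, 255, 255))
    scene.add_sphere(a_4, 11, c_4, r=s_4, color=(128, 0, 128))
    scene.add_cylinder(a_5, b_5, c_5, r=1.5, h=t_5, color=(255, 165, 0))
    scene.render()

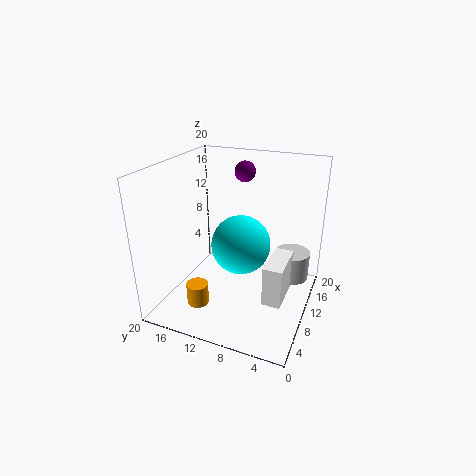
a_1 = 13.5
b_1 = 11
a_2 = 13.5
b_2 = 3
c_2 = 3.5
s_2 = 2.5
a_3 = 6
b_3 = 2.5
p_3 = 6
q_3 = 2.5
t_3 = 5.5
a_4 = 15
c_4 = 18
s_4 = 1.5
a_5 = 5
b_5 = 14
c_5 = 1.5
t_5 = 3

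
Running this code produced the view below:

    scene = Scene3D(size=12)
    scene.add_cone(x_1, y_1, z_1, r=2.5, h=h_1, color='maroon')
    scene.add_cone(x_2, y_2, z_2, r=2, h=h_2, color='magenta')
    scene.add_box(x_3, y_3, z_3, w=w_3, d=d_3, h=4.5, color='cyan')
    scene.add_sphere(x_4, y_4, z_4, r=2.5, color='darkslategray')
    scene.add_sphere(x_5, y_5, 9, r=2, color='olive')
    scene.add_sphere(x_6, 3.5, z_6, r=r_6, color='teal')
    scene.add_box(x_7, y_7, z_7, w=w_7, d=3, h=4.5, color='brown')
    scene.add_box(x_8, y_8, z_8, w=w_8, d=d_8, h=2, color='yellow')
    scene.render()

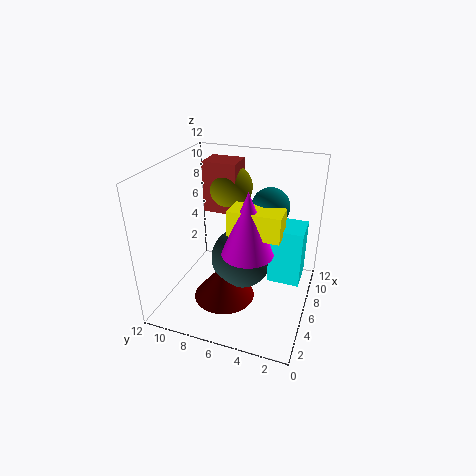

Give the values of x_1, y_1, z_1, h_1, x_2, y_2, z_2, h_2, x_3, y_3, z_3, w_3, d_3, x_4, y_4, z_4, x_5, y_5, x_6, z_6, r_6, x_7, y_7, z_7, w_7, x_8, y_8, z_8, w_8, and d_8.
x_1 = 4; y_1 = 6.5; z_1 = 1.5; h_1 = 3; x_2 = 4; y_2 = 4.5; z_2 = 6; h_2 = 5; x_3 = 4.5; y_3 = 0.5; z_3 = 3.5; w_3 = 2.5; d_3 = 2.5; x_4 = 5.5; y_4 = 5.5; z_4 = 4.5; x_5 = 9.5; y_5 = 8; x_6 = 6.5; z_6 = 9; r_6 = 1.5; x_7 = 8; y_7 = 7; z_7 = 7; w_7 = 2.5; x_8 = 3.5; y_8 = 2; z_8 = 7.5; w_8 = 2; d_8 = 4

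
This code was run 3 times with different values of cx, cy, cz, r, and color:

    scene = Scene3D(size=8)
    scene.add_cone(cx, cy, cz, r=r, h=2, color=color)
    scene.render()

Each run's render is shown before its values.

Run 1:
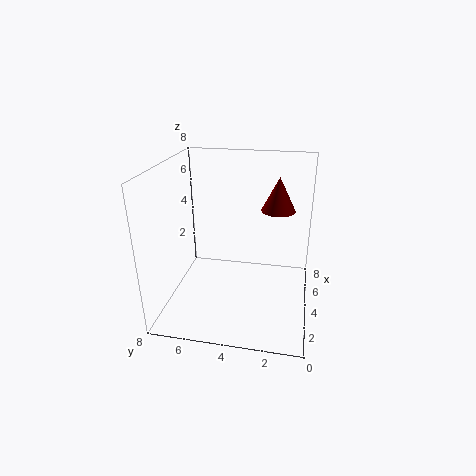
cx = 6, cy = 2, cz = 5, r = 1, color = 'maroon'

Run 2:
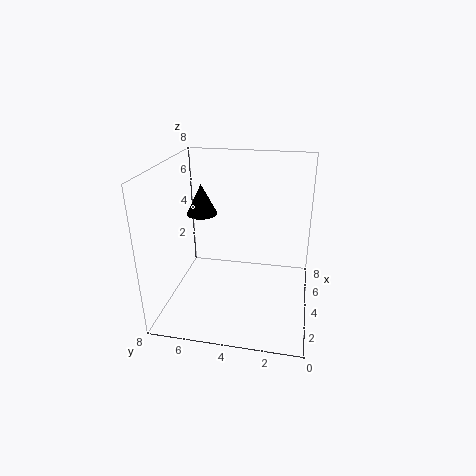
cx = 7, cy = 7, cz = 4, r = 1, color = 'black'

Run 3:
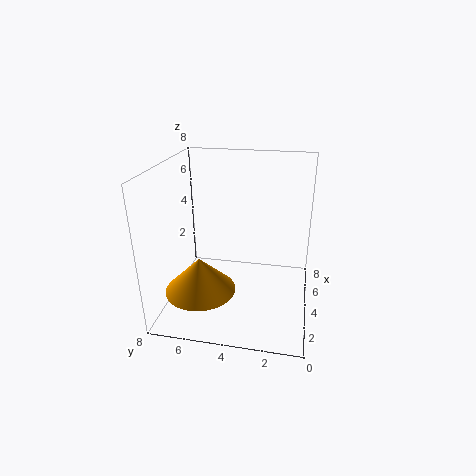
cx = 3, cy = 6, cz = 1, r = 2, color = 'orange'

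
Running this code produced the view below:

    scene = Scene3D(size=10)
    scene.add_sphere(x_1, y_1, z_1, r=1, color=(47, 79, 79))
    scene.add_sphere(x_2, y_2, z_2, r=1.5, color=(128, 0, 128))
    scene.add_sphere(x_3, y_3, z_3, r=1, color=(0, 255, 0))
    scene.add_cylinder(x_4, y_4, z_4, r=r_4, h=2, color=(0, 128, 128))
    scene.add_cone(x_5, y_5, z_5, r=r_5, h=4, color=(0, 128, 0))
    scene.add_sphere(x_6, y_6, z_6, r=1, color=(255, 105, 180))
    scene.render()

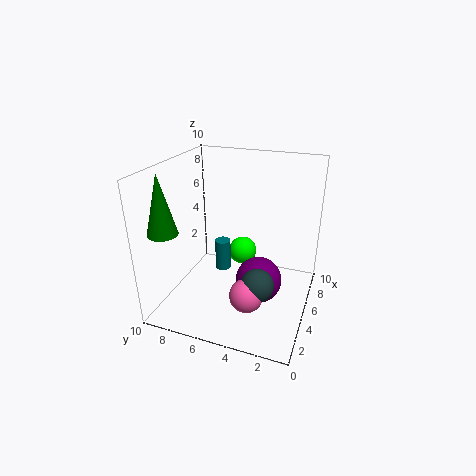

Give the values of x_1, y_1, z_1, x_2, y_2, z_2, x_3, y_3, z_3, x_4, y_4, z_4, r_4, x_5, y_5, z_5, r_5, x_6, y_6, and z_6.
x_1 = 1.5
y_1 = 2.5
z_1 = 4
x_2 = 3.5
y_2 = 3
z_2 = 3
x_3 = 6
y_3 = 5
z_3 = 3.5
x_4 = 3.5
y_4 = 5.5
z_4 = 3.5
r_4 = 0.5
x_5 = 2
y_5 = 9
z_5 = 6
r_5 = 1
x_6 = 1
y_6 = 3
z_6 = 3.5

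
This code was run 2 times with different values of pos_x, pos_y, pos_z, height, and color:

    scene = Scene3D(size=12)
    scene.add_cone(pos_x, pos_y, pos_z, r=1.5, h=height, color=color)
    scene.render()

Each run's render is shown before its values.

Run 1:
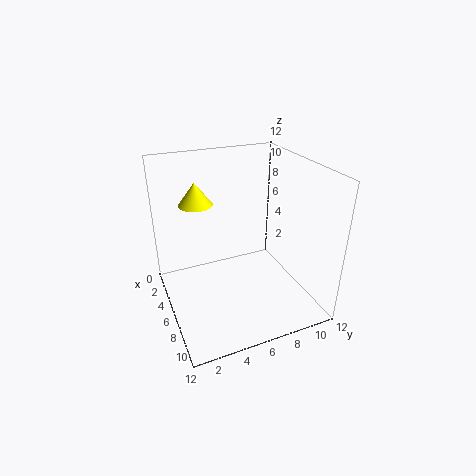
pos_x = 2.5; pos_y = 3.5; pos_z = 8; height = 2; color = 'yellow'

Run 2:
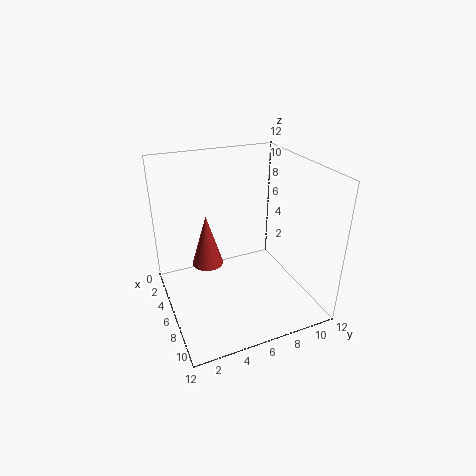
pos_x = 2; pos_y = 4.5; pos_z = 1.5; height = 5; color = 'brown'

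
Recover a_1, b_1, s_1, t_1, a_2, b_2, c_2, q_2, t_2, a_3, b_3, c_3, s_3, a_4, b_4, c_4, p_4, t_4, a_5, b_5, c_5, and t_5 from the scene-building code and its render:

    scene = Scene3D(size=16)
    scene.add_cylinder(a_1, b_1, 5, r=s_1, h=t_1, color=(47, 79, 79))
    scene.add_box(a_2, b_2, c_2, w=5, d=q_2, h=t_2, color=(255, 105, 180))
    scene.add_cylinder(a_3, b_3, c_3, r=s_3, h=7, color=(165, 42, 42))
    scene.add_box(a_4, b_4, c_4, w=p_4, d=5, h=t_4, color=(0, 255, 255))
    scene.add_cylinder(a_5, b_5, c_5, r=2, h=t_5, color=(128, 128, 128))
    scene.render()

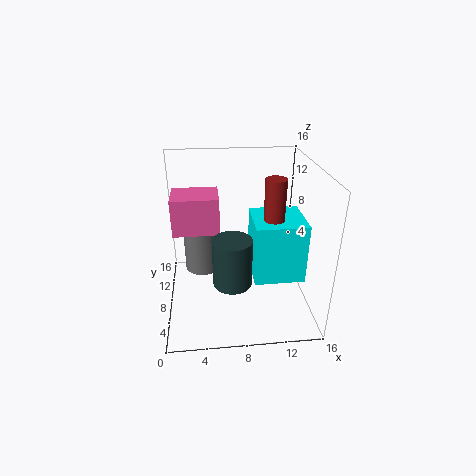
a_1 = 7; b_1 = 4; s_1 = 2; t_1 = 5; a_2 = 1; b_2 = 7; c_2 = 9; q_2 = 4; t_2 = 4; a_3 = 11; b_3 = 4; c_3 = 9; s_3 = 1; a_4 = 9; b_4 = 2; c_4 = 6; p_4 = 5; t_4 = 6; a_5 = 4; b_5 = 9; c_5 = 4; t_5 = 8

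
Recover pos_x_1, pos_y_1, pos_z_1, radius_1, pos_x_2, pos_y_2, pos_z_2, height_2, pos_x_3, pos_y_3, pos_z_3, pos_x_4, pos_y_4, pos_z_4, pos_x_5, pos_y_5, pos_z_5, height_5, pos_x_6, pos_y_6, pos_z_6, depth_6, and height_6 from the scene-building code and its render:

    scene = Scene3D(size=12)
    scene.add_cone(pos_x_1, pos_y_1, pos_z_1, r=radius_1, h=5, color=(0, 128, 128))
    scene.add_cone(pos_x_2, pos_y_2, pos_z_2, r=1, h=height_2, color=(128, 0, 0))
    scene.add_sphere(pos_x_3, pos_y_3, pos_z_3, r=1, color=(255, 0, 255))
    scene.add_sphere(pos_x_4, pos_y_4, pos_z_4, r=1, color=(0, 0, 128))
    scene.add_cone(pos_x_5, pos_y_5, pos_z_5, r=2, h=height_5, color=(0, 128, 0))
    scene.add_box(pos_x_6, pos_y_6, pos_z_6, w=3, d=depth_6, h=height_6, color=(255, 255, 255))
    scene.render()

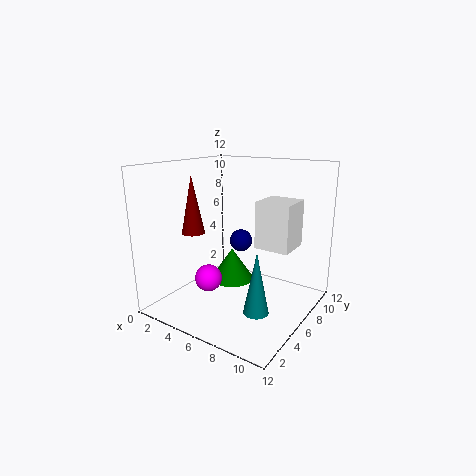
pos_x_1 = 9
pos_y_1 = 4
pos_z_1 = 1
radius_1 = 1
pos_x_2 = 2
pos_y_2 = 5
pos_z_2 = 6
height_2 = 5
pos_x_3 = 6
pos_y_3 = 2
pos_z_3 = 4
pos_x_4 = 5
pos_y_4 = 8
pos_z_4 = 5
pos_x_5 = 4
pos_y_5 = 8
pos_z_5 = 1
height_5 = 3
pos_x_6 = 7
pos_y_6 = 7
pos_z_6 = 5
depth_6 = 3
height_6 = 4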